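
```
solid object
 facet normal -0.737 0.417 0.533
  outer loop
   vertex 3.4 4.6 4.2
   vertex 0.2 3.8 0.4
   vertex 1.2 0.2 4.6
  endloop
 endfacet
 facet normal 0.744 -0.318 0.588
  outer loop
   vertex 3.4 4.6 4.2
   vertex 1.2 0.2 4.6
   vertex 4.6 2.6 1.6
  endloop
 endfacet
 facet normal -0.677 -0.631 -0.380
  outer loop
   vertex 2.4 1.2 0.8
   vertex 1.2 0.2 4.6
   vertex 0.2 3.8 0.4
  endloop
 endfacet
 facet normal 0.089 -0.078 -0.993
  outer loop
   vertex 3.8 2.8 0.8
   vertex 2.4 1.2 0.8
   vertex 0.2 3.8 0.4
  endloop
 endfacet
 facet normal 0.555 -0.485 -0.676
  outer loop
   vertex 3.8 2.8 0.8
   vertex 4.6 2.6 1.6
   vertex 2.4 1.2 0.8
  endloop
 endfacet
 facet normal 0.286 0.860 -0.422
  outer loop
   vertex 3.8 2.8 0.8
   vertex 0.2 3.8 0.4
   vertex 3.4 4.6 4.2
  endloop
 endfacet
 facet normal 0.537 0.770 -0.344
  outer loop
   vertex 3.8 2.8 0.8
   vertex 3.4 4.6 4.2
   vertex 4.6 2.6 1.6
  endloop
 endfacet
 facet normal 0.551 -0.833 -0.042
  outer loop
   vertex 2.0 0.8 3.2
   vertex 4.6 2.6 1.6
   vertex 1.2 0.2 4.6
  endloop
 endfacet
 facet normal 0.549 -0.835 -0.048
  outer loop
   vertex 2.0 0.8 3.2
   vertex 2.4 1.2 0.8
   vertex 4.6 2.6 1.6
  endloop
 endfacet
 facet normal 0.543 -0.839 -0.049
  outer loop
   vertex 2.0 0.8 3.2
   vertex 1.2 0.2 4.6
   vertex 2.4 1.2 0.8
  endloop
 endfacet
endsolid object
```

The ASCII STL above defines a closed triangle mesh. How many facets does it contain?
10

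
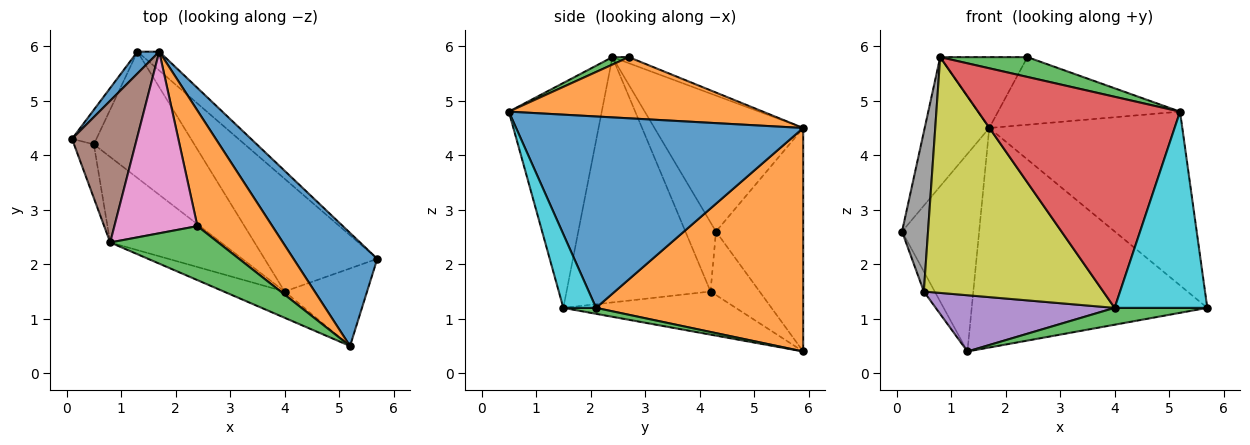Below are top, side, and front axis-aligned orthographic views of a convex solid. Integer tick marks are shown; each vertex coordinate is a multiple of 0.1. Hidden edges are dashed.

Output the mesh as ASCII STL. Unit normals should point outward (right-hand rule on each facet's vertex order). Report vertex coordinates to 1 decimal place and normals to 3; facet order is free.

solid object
 facet normal -0.747 0.661 0.073
  outer loop
   vertex 1.7 5.9 4.5
   vertex 1.3 5.9 0.4
   vertex 0.1 4.3 2.6
  endloop
 endfacet
 facet normal 0.659 0.749 -0.064
  outer loop
   vertex 1.7 5.9 4.5
   vertex 5.7 2.1 1.2
   vertex 1.3 5.9 0.4
  endloop
 endfacet
 facet normal 0.052 -0.148 -0.988
  outer loop
   vertex 4.0 1.5 1.2
   vertex 1.3 5.9 0.4
   vertex 5.7 2.1 1.2
  endloop
 endfacet
 facet normal -0.914 0.203 -0.351
  outer loop
   vertex 0.5 4.2 1.5
   vertex 0.1 4.3 2.6
   vertex 1.3 5.9 0.4
  endloop
 endfacet
 facet normal -0.365 -0.379 -0.851
  outer loop
   vertex 0.5 4.2 1.5
   vertex 1.3 5.9 0.4
   vertex 4.0 1.5 1.2
  endloop
 endfacet
 facet normal -0.841 0.365 0.401
  outer loop
   vertex 0.8 2.4 5.8
   vertex 1.7 5.9 4.5
   vertex 0.1 4.3 2.6
  endloop
 endfacet
 facet normal -0.068 0.363 0.929
  outer loop
   vertex 0.8 2.4 5.8
   vertex 2.4 2.7 5.8
   vertex 1.7 5.9 4.5
  endloop
 endfacet
 facet normal -0.744 -0.633 -0.213
  outer loop
   vertex 0.8 2.4 5.8
   vertex 0.1 4.3 2.6
   vertex 0.5 4.2 1.5
  endloop
 endfacet
 facet normal -0.602 -0.750 -0.272
  outer loop
   vertex 0.8 2.4 5.8
   vertex 0.5 4.2 1.5
   vertex 4.0 1.5 1.2
  endloop
 endfacet
 facet normal 0.312 -0.884 -0.349
  outer loop
   vertex 5.2 0.5 4.8
   vertex 4.0 1.5 1.2
   vertex 5.7 2.1 1.2
  endloop
 endfacet
 facet normal 0.780 0.524 0.341
  outer loop
   vertex 5.2 0.5 4.8
   vertex 5.7 2.1 1.2
   vertex 1.7 5.9 4.5
  endloop
 endfacet
 facet normal 0.576 0.413 0.705
  outer loop
   vertex 5.2 0.5 4.8
   vertex 1.7 5.9 4.5
   vertex 2.4 2.7 5.8
  endloop
 endfacet
 facet normal 0.064 -0.344 0.937
  outer loop
   vertex 5.2 0.5 4.8
   vertex 2.4 2.7 5.8
   vertex 0.8 2.4 5.8
  endloop
 endfacet
 facet normal -0.415 -0.903 -0.112
  outer loop
   vertex 5.2 0.5 4.8
   vertex 0.8 2.4 5.8
   vertex 4.0 1.5 1.2
  endloop
 endfacet
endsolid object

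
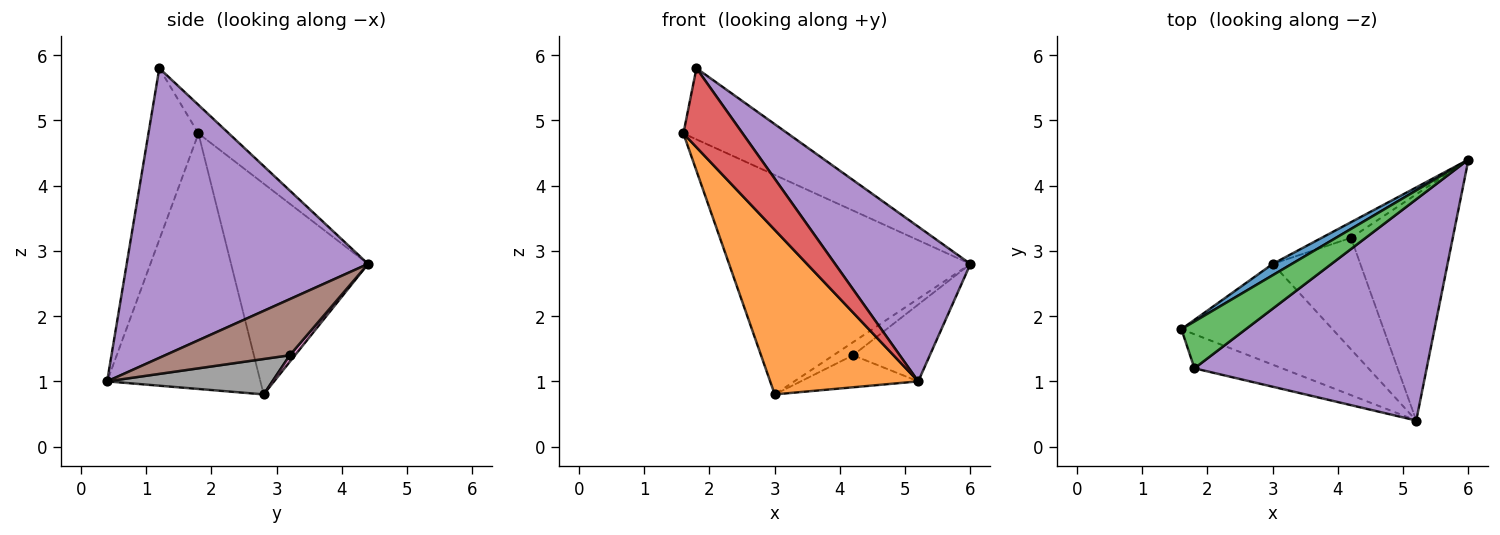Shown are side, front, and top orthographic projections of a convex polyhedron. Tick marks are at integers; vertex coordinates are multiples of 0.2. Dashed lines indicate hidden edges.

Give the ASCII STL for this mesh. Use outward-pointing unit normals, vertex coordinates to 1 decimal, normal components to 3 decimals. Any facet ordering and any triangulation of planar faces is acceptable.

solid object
 facet normal -0.493 0.869 0.045
  outer loop
   vertex 3.0 2.8 0.8
   vertex 1.6 1.8 4.8
   vertex 6.0 4.4 2.8
  endloop
 endfacet
 facet normal -0.662 -0.639 -0.391
  outer loop
   vertex 3.0 2.8 0.8
   vertex 5.2 0.4 1.0
   vertex 1.6 1.8 4.8
  endloop
 endfacet
 facet normal -0.237 0.812 0.534
  outer loop
   vertex 1.8 1.2 5.8
   vertex 6.0 4.4 2.8
   vertex 1.6 1.8 4.8
  endloop
 endfacet
 facet normal -0.613 -0.726 -0.313
  outer loop
   vertex 1.8 1.2 5.8
   vertex 1.6 1.8 4.8
   vertex 5.2 0.4 1.0
  endloop
 endfacet
 facet normal 0.715 -0.401 0.573
  outer loop
   vertex 1.8 1.2 5.8
   vertex 5.2 0.4 1.0
   vertex 6.0 4.4 2.8
  endloop
 endfacet
 facet normal 0.463 0.285 -0.839
  outer loop
   vertex 4.2 3.2 1.4
   vertex 6.0 4.4 2.8
   vertex 5.2 0.4 1.0
  endloop
 endfacet
 facet normal 0.168 0.631 -0.757
  outer loop
   vertex 4.2 3.2 1.4
   vertex 3.0 2.8 0.8
   vertex 6.0 4.4 2.8
  endloop
 endfacet
 facet normal 0.362 0.257 -0.896
  outer loop
   vertex 4.2 3.2 1.4
   vertex 5.2 0.4 1.0
   vertex 3.0 2.8 0.8
  endloop
 endfacet
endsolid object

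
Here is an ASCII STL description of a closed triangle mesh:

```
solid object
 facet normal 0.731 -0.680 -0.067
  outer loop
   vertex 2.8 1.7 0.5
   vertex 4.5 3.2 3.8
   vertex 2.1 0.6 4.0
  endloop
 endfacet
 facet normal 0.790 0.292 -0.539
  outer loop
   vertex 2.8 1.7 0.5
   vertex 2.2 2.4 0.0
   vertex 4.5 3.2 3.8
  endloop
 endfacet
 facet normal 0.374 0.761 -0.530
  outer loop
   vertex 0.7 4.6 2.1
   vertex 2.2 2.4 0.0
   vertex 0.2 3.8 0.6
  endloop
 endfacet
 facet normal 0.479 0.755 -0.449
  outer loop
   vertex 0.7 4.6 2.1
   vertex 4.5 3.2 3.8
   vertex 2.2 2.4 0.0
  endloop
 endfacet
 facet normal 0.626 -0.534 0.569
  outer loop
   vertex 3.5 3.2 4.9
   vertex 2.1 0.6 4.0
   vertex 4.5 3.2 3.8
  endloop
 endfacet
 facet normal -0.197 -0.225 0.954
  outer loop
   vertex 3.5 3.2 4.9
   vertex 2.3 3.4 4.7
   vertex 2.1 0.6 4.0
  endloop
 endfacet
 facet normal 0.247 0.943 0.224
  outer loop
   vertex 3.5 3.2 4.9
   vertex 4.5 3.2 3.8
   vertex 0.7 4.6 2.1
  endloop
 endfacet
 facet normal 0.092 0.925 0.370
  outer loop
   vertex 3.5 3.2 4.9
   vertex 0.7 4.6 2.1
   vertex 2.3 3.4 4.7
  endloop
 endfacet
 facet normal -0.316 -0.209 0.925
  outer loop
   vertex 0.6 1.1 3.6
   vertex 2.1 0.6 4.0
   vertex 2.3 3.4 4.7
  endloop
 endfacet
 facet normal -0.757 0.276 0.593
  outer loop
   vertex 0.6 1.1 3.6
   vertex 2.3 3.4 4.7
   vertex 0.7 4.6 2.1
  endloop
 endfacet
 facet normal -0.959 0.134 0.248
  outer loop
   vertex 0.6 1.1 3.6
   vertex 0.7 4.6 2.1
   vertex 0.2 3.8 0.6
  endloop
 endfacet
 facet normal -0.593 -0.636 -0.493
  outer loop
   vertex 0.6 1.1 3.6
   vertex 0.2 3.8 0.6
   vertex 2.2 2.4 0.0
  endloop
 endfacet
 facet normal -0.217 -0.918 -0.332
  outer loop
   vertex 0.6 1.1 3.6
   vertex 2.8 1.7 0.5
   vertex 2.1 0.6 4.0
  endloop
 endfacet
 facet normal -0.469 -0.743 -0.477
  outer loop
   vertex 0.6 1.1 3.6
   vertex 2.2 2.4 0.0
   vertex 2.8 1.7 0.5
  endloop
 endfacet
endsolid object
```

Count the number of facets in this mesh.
14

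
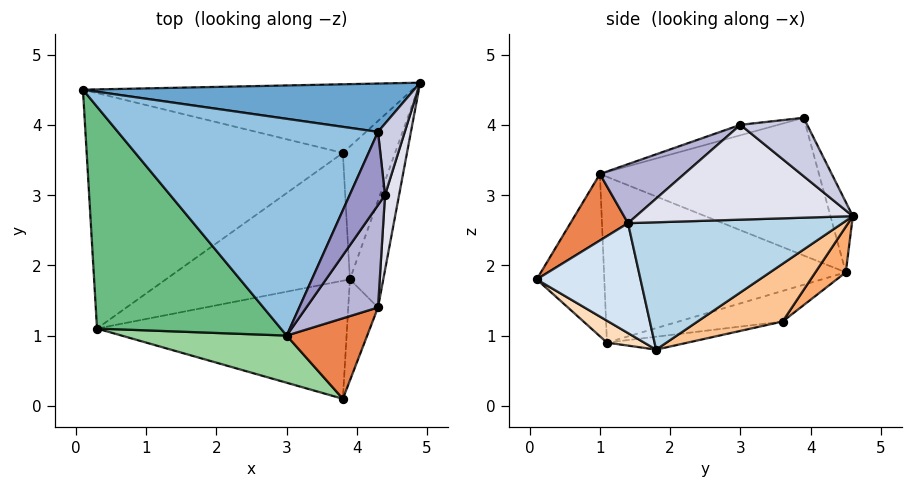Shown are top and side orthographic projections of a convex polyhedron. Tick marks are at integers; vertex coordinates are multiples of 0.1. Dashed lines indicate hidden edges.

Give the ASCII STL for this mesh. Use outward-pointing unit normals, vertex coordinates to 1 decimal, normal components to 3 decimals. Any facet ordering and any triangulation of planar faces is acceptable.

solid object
 facet normal -0.088 0.906 0.415
  outer loop
   vertex 4.3 3.9 4.1
   vertex 4.9 4.6 2.7
   vertex 0.1 4.5 1.9
  endloop
 endfacet
 facet normal -0.468 -0.034 0.883
  outer loop
   vertex 3.0 1.0 3.3
   vertex 4.3 3.9 4.1
   vertex 0.1 4.5 1.9
  endloop
 endfacet
 facet normal 0.953 -0.171 -0.250
  outer loop
   vertex 4.3 1.4 2.6
   vertex 3.9 1.8 0.8
   vertex 4.9 4.6 2.7
  endloop
 endfacet
 facet normal 0.945 -0.206 -0.256
  outer loop
   vertex 4.3 1.4 2.6
   vertex 3.8 0.1 1.8
   vertex 3.9 1.8 0.8
  endloop
 endfacet
 facet normal 0.517 -0.584 0.626
  outer loop
   vertex 4.3 1.4 2.6
   vertex 3.0 1.0 3.3
   vertex 3.8 0.1 1.8
  endloop
 endfacet
 facet normal 0.082 0.800 -0.594
  outer loop
   vertex 3.8 3.6 1.2
   vertex 0.1 4.5 1.9
   vertex 4.9 4.6 2.7
  endloop
 endfacet
 facet normal 0.729 0.187 -0.659
  outer loop
   vertex 3.8 3.6 1.2
   vertex 4.9 4.6 2.7
   vertex 3.9 1.8 0.8
  endloop
 endfacet
 facet normal 0.075 -0.509 -0.858
  outer loop
   vertex 0.3 1.1 0.9
   vertex 3.9 1.8 0.8
   vertex 3.8 0.1 1.8
  endloop
 endfacet
 facet normal -0.648 -0.250 0.719
  outer loop
   vertex 0.3 1.1 0.9
   vertex 3.0 1.0 3.3
   vertex 0.1 4.5 1.9
  endloop
 endfacet
 facet normal -0.339 -0.875 0.345
  outer loop
   vertex 0.3 1.1 0.9
   vertex 3.8 0.1 1.8
   vertex 3.0 1.0 3.3
  endloop
 endfacet
 facet normal -0.114 0.274 -0.955
  outer loop
   vertex 0.3 1.1 0.9
   vertex 0.1 4.5 1.9
   vertex 3.8 3.6 1.2
  endloop
 endfacet
 facet normal -0.068 0.213 -0.975
  outer loop
   vertex 0.3 1.1 0.9
   vertex 3.8 3.6 1.2
   vertex 3.9 1.8 0.8
  endloop
 endfacet
 facet normal -0.280 -0.137 0.950
  outer loop
   vertex 4.4 3.0 4.0
   vertex 4.3 3.9 4.1
   vertex 3.0 1.0 3.3
  endloop
 endfacet
 facet normal 0.517 -0.582 0.628
  outer loop
   vertex 4.4 3.0 4.0
   vertex 3.0 1.0 3.3
   vertex 4.3 1.4 2.6
  endloop
 endfacet
 facet normal 0.908 0.055 0.416
  outer loop
   vertex 4.4 3.0 4.0
   vertex 4.9 4.6 2.7
   vertex 4.3 3.9 4.1
  endloop
 endfacet
 facet normal 0.972 -0.187 0.144
  outer loop
   vertex 4.4 3.0 4.0
   vertex 4.3 1.4 2.6
   vertex 4.9 4.6 2.7
  endloop
 endfacet
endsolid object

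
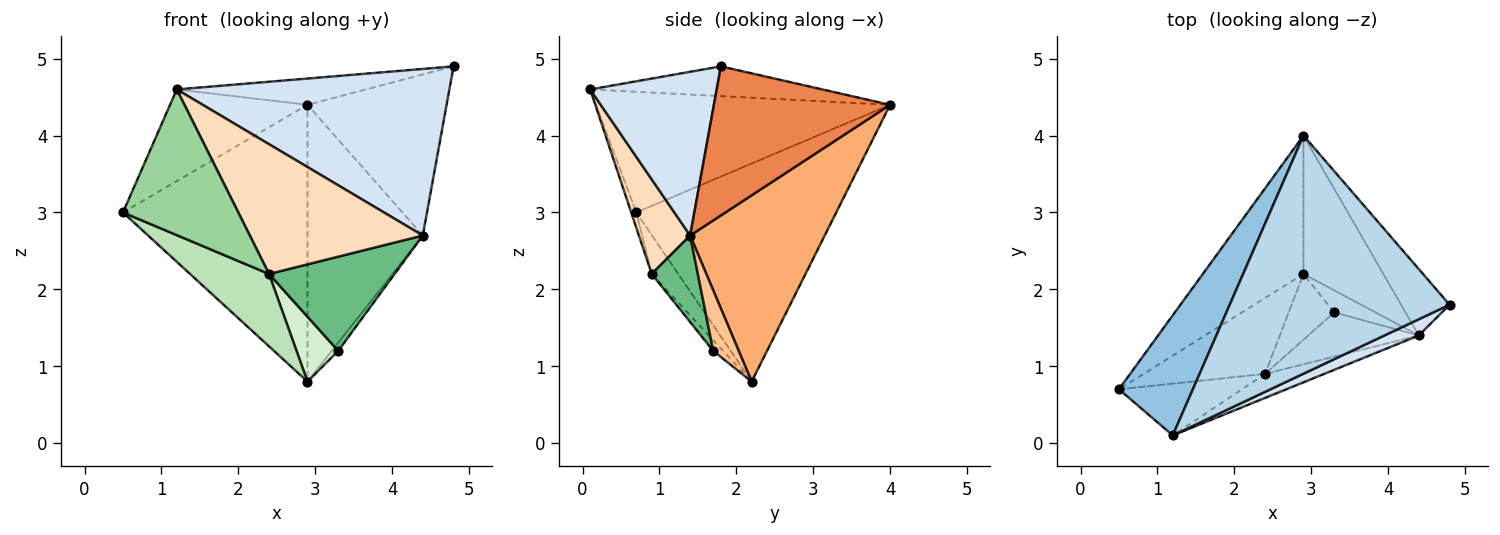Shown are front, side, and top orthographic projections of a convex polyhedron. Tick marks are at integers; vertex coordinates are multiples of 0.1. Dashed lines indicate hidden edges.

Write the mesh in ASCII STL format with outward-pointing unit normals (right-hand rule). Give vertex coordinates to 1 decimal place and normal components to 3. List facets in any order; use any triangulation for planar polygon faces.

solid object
 facet normal -0.696 0.642 -0.321
  outer loop
   vertex 2.9 2.2 0.8
   vertex 0.5 0.7 3.0
   vertex 2.9 4.0 4.4
  endloop
 endfacet
 facet normal -0.792 0.370 0.485
  outer loop
   vertex 1.2 0.1 4.6
   vertex 2.9 4.0 4.4
   vertex 0.5 0.7 3.0
  endloop
 endfacet
 facet normal -0.133 0.109 0.985
  outer loop
   vertex 1.2 0.1 4.6
   vertex 4.8 1.8 4.9
   vertex 2.9 4.0 4.4
  endloop
 endfacet
 facet normal 0.419 -0.904 0.088
  outer loop
   vertex 4.4 1.4 2.7
   vertex 4.8 1.8 4.9
   vertex 1.2 0.1 4.6
  endloop
 endfacet
 facet normal 0.760 0.600 -0.247
  outer loop
   vertex 4.4 1.4 2.7
   vertex 2.9 4.0 4.4
   vertex 4.8 1.8 4.9
  endloop
 endfacet
 facet normal 0.722 0.619 -0.309
  outer loop
   vertex 4.4 1.4 2.7
   vertex 2.9 2.2 0.8
   vertex 2.9 4.0 4.4
  endloop
 endfacet
 facet normal 0.808 0.205 -0.552
  outer loop
   vertex 3.3 1.7 1.2
   vertex 2.9 2.2 0.8
   vertex 4.4 1.4 2.7
  endloop
 endfacet
 facet normal 0.280 -0.944 -0.175
  outer loop
   vertex 2.4 0.9 2.2
   vertex 4.4 1.4 2.7
   vertex 1.2 0.1 4.6
  endloop
 endfacet
 facet normal 0.316 -0.859 -0.403
  outer loop
   vertex 2.4 0.9 2.2
   vertex 3.3 1.7 1.2
   vertex 4.4 1.4 2.7
  endloop
 endfacet
 facet normal -0.042 -0.941 -0.335
  outer loop
   vertex 2.4 0.9 2.2
   vertex 1.2 0.1 4.6
   vertex 0.5 0.7 3.0
  endloop
 endfacet
 facet normal -0.226 -0.672 -0.705
  outer loop
   vertex 2.4 0.9 2.2
   vertex 0.5 0.7 3.0
   vertex 2.9 2.2 0.8
  endloop
 endfacet
 facet normal -0.164 -0.693 -0.702
  outer loop
   vertex 2.4 0.9 2.2
   vertex 2.9 2.2 0.8
   vertex 3.3 1.7 1.2
  endloop
 endfacet
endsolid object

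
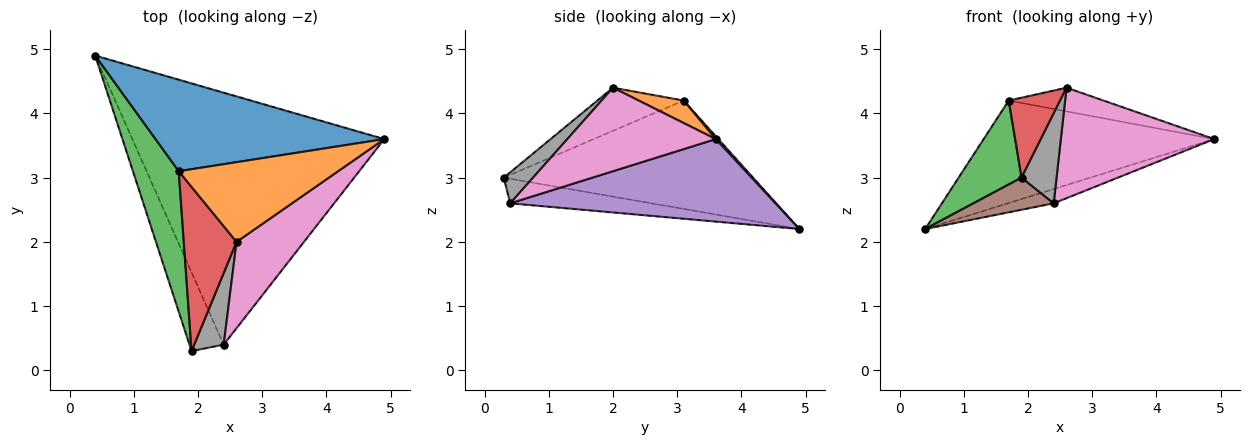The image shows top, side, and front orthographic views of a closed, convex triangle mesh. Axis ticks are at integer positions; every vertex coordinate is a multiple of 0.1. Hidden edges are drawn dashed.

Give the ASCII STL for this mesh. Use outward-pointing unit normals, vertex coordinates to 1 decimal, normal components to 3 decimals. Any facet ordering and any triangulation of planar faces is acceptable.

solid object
 facet normal 0.008 0.746 0.666
  outer loop
   vertex 1.7 3.1 4.2
   vertex 4.9 3.6 3.6
   vertex 0.4 4.9 2.2
  endloop
 endfacet
 facet normal 0.134 0.282 0.950
  outer loop
   vertex 1.7 3.1 4.2
   vertex 2.6 2.0 4.4
   vertex 4.9 3.6 3.6
  endloop
 endfacet
 facet normal -0.897 -0.227 0.379
  outer loop
   vertex 1.7 3.1 4.2
   vertex 0.4 4.9 2.2
   vertex 1.9 0.3 3.0
  endloop
 endfacet
 facet normal -0.592 -0.353 0.724
  outer loop
   vertex 1.7 3.1 4.2
   vertex 1.9 0.3 3.0
   vertex 2.6 2.0 4.4
  endloop
 endfacet
 facet normal 0.311 0.054 -0.949
  outer loop
   vertex 2.4 0.4 2.6
   vertex 0.4 4.9 2.2
   vertex 4.9 3.6 3.6
  endloop
 endfacet
 facet normal -0.554 -0.315 -0.771
  outer loop
   vertex 2.4 0.4 2.6
   vertex 1.9 0.3 3.0
   vertex 0.4 4.9 2.2
  endloop
 endfacet
 facet normal 0.606 -0.627 0.490
  outer loop
   vertex 2.4 0.4 2.6
   vertex 4.9 3.6 3.6
   vertex 2.6 2.0 4.4
  endloop
 endfacet
 facet normal 0.548 -0.655 0.521
  outer loop
   vertex 2.4 0.4 2.6
   vertex 2.6 2.0 4.4
   vertex 1.9 0.3 3.0
  endloop
 endfacet
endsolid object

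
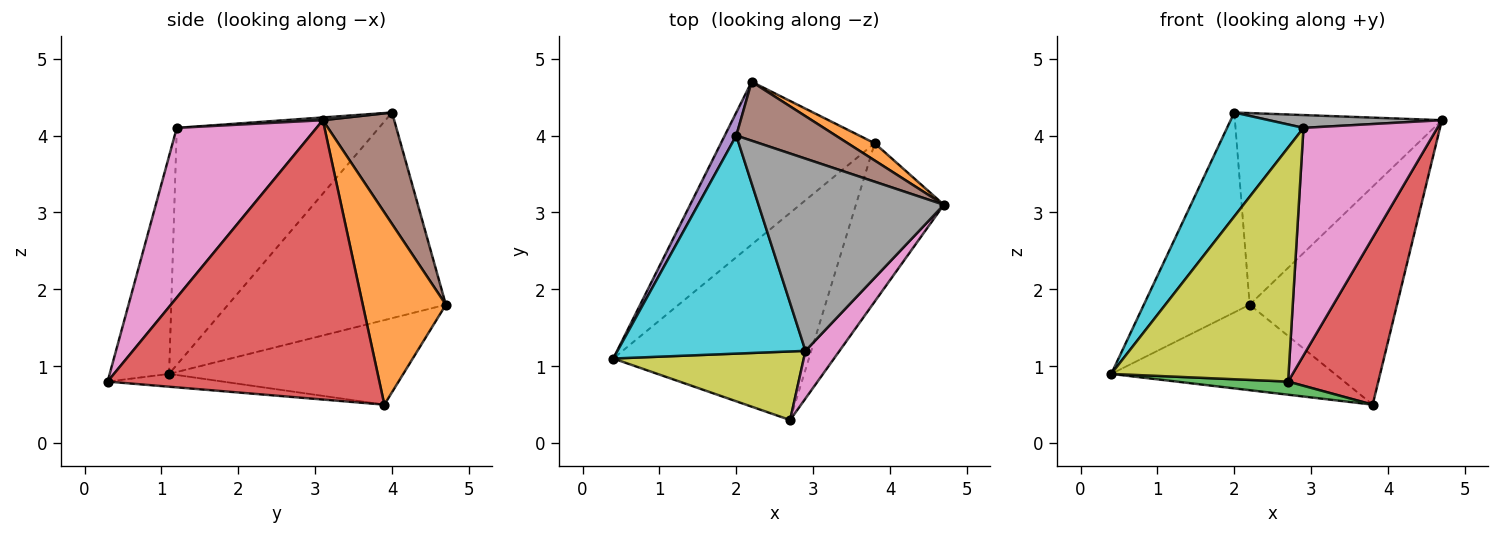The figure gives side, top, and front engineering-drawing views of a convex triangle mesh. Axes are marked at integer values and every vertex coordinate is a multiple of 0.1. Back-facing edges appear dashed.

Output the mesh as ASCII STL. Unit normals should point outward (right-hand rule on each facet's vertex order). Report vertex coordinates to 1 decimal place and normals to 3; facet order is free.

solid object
 facet normal -0.438 0.418 -0.796
  outer loop
   vertex 3.8 3.9 0.5
   vertex 0.4 1.1 0.9
   vertex 2.2 4.7 1.8
  endloop
 endfacet
 facet normal 0.490 0.869 0.069
  outer loop
   vertex 3.8 3.9 0.5
   vertex 2.2 4.7 1.8
   vertex 4.7 3.1 4.2
  endloop
 endfacet
 facet normal -0.065 -0.063 -0.996
  outer loop
   vertex 2.7 0.3 0.8
   vertex 0.4 1.1 0.9
   vertex 3.8 3.9 0.5
  endloop
 endfacet
 facet normal 0.909 -0.302 -0.286
  outer loop
   vertex 2.7 0.3 0.8
   vertex 3.8 3.9 0.5
   vertex 4.7 3.1 4.2
  endloop
 endfacet
 facet normal -0.898 0.437 0.050
  outer loop
   vertex 2.0 4.0 4.3
   vertex 2.2 4.7 1.8
   vertex 0.4 1.1 0.9
  endloop
 endfacet
 facet normal 0.313 0.908 0.279
  outer loop
   vertex 2.0 4.0 4.3
   vertex 4.7 3.1 4.2
   vertex 2.2 4.7 1.8
  endloop
 endfacet
 facet normal 0.715 -0.685 0.143
  outer loop
   vertex 2.9 1.2 4.1
   vertex 2.7 0.3 0.8
   vertex 4.7 3.1 4.2
  endloop
 endfacet
 facet normal 0.015 -0.067 0.998
  outer loop
   vertex 2.9 1.2 4.1
   vertex 4.7 3.1 4.2
   vertex 2.0 4.0 4.3
  endloop
 endfacet
 facet normal -0.306 -0.914 0.268
  outer loop
   vertex 2.9 1.2 4.1
   vertex 0.4 1.1 0.9
   vertex 2.7 0.3 0.8
  endloop
 endfacet
 facet normal -0.751 -0.284 0.596
  outer loop
   vertex 2.9 1.2 4.1
   vertex 2.0 4.0 4.3
   vertex 0.4 1.1 0.9
  endloop
 endfacet
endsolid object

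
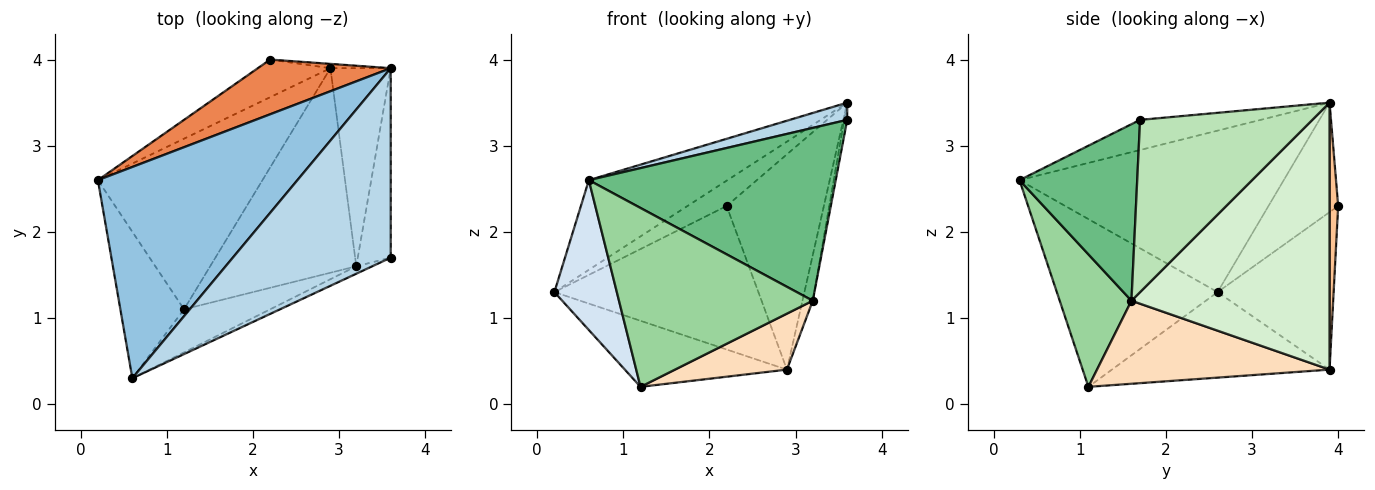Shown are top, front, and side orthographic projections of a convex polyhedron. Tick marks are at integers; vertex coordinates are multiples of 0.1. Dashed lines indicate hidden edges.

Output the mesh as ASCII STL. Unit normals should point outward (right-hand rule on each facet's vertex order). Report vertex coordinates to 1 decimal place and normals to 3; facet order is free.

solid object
 facet normal -0.436 0.325 -0.839
  outer loop
   vertex 2.9 3.9 0.4
   vertex 1.2 1.1 0.2
   vertex 0.2 2.6 1.3
  endloop
 endfacet
 facet normal -0.597 0.313 0.738
  outer loop
   vertex 0.6 0.3 2.6
   vertex 3.6 3.9 3.5
   vertex 0.2 2.6 1.3
  endloop
 endfacet
 facet normal -0.187 -0.089 0.978
  outer loop
   vertex 0.6 0.3 2.6
   vertex 3.6 1.7 3.3
   vertex 3.6 3.9 3.5
  endloop
 endfacet
 facet normal -0.879 -0.341 -0.333
  outer loop
   vertex 0.6 0.3 2.6
   vertex 0.2 2.6 1.3
   vertex 1.2 1.1 0.2
  endloop
 endfacet
 facet normal -0.599 0.336 0.727
  outer loop
   vertex 2.2 4.0 2.3
   vertex 0.2 2.6 1.3
   vertex 3.6 3.9 3.5
  endloop
 endfacet
 facet normal -0.482 0.847 -0.222
  outer loop
   vertex 2.2 4.0 2.3
   vertex 2.9 3.9 0.4
   vertex 0.2 2.6 1.3
  endloop
 endfacet
 facet normal 0.088 0.996 -0.020
  outer loop
   vertex 2.2 4.0 2.3
   vertex 3.6 3.9 3.5
   vertex 2.9 3.9 0.4
  endloop
 endfacet
 facet normal 0.481 -0.231 -0.846
  outer loop
   vertex 3.2 1.6 1.2
   vertex 1.2 1.1 0.2
   vertex 2.9 3.9 0.4
  endloop
 endfacet
 facet normal 0.430 -0.902 -0.039
  outer loop
   vertex 3.2 1.6 1.2
   vertex 3.6 1.7 3.3
   vertex 0.6 0.3 2.6
  endloop
 endfacet
 facet normal 0.339 -0.915 -0.220
  outer loop
   vertex 3.2 1.6 1.2
   vertex 0.6 0.3 2.6
   vertex 1.2 1.1 0.2
  endloop
 endfacet
 facet normal 0.982 0.017 -0.188
  outer loop
   vertex 3.2 1.6 1.2
   vertex 3.6 3.9 3.5
   vertex 3.6 1.7 3.3
  endloop
 endfacet
 facet normal 0.974 0.051 -0.220
  outer loop
   vertex 3.2 1.6 1.2
   vertex 2.9 3.9 0.4
   vertex 3.6 3.9 3.5
  endloop
 endfacet
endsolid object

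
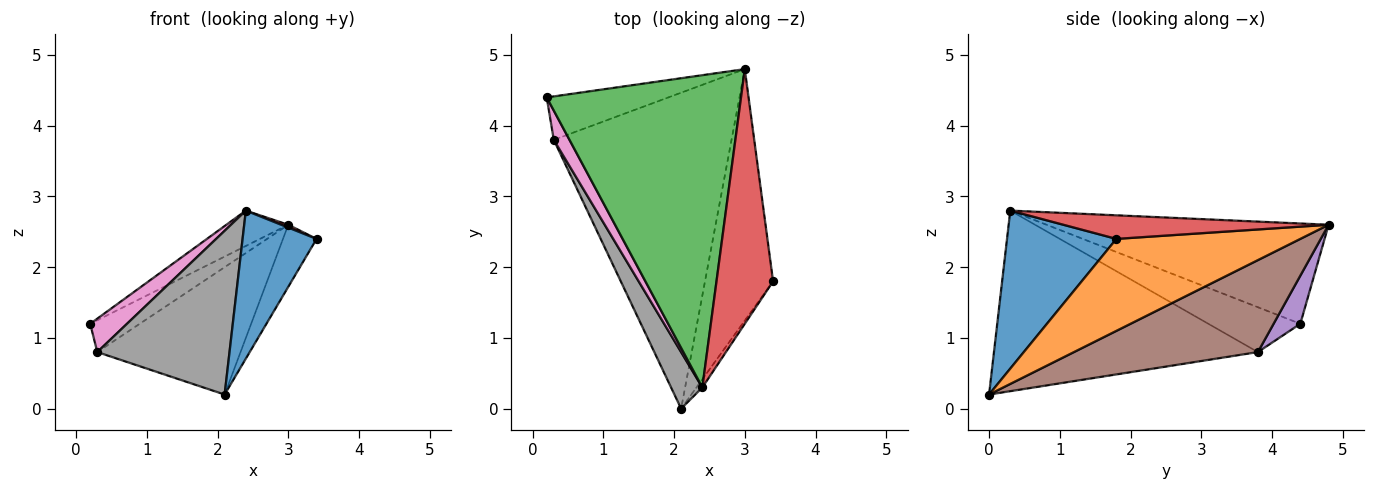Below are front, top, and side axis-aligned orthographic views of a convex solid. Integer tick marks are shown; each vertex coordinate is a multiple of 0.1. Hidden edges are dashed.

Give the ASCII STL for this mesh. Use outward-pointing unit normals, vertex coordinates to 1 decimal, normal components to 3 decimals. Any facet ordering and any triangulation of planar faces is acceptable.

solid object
 facet normal 0.828 -0.560 -0.031
  outer loop
   vertex 2.4 0.3 2.8
   vertex 2.1 0.0 0.2
   vertex 3.4 1.8 2.4
  endloop
 endfacet
 facet normal 0.795 0.145 -0.589
  outer loop
   vertex 3.0 4.8 2.6
   vertex 3.4 1.8 2.4
   vertex 2.1 0.0 0.2
  endloop
 endfacet
 facet normal -0.456 0.100 0.884
  outer loop
   vertex 3.0 4.8 2.6
   vertex 0.2 4.4 1.2
   vertex 2.4 0.3 2.8
  endloop
 endfacet
 facet normal 0.385 -0.010 0.923
  outer loop
   vertex 3.0 4.8 2.6
   vertex 2.4 0.3 2.8
   vertex 3.4 1.8 2.4
  endloop
 endfacet
 facet normal 0.304 0.563 -0.769
  outer loop
   vertex 0.3 3.8 0.8
   vertex 0.2 4.4 1.2
   vertex 3.0 4.8 2.6
  endloop
 endfacet
 facet normal 0.433 0.337 -0.836
  outer loop
   vertex 0.3 3.8 0.8
   vertex 3.0 4.8 2.6
   vertex 2.1 0.0 0.2
  endloop
 endfacet
 facet normal -0.883 -0.353 0.309
  outer loop
   vertex 0.3 3.8 0.8
   vertex 2.4 0.3 2.8
   vertex 0.2 4.4 1.2
  endloop
 endfacet
 facet normal -0.884 -0.443 0.153
  outer loop
   vertex 0.3 3.8 0.8
   vertex 2.1 0.0 0.2
   vertex 2.4 0.3 2.8
  endloop
 endfacet
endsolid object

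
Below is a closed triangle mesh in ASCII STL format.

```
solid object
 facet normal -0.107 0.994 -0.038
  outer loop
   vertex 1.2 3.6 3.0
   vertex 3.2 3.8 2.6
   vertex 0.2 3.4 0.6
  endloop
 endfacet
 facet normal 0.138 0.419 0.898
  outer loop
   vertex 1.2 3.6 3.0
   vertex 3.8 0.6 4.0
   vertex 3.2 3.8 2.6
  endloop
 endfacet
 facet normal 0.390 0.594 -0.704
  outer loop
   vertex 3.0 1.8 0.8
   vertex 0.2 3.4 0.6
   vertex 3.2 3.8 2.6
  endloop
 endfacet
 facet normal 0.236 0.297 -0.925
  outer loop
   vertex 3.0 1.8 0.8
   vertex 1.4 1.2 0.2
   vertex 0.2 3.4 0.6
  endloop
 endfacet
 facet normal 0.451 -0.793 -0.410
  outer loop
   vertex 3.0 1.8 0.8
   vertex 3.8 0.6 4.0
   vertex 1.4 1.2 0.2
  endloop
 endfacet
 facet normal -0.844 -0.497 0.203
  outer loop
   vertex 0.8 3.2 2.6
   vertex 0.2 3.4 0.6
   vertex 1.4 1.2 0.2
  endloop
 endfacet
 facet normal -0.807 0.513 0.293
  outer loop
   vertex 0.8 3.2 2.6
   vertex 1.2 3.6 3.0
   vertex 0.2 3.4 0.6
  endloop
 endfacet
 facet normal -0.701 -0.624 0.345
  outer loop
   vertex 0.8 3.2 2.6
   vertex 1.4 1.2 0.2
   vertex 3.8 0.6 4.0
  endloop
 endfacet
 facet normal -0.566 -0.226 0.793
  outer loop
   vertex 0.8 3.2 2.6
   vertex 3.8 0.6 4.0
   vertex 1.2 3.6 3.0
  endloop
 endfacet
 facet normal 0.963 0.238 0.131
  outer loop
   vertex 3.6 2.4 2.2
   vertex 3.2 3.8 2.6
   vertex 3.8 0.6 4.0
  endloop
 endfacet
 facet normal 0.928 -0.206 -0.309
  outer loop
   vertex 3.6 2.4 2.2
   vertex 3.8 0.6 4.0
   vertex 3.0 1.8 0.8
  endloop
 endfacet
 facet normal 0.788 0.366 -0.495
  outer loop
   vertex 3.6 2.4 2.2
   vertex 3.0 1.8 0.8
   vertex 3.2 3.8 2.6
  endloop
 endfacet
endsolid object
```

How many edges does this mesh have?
18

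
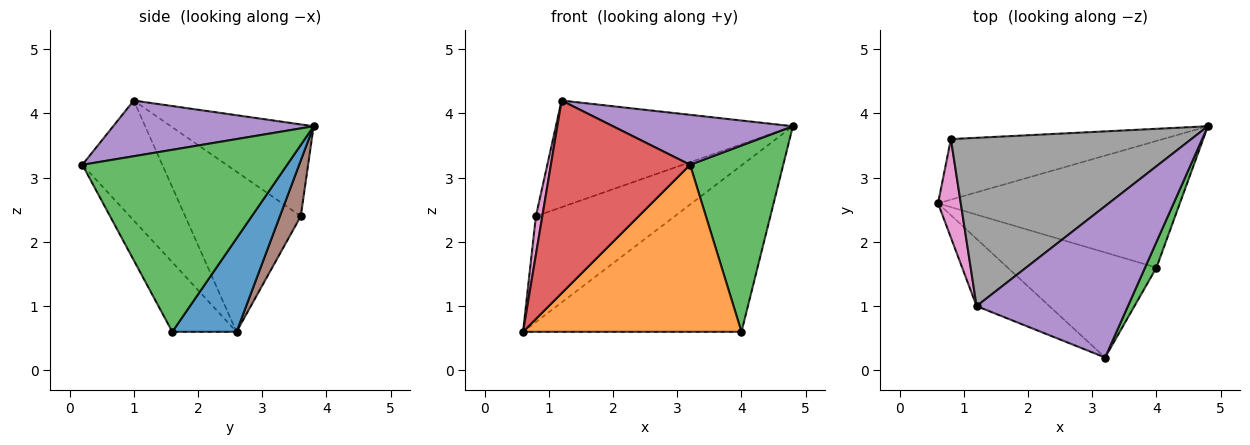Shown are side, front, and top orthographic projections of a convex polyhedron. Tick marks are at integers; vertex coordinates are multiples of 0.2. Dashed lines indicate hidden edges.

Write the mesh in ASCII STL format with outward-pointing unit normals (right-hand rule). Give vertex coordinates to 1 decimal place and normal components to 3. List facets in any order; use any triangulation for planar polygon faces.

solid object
 facet normal 0.228 0.775 -0.590
  outer loop
   vertex 4.0 1.6 0.6
   vertex 0.6 2.6 0.6
   vertex 4.8 3.8 3.8
  endloop
 endfacet
 facet normal -0.242 -0.821 -0.517
  outer loop
   vertex 4.0 1.6 0.6
   vertex 3.2 0.2 3.2
   vertex 0.6 2.6 0.6
  endloop
 endfacet
 facet normal 0.909 -0.413 0.057
  outer loop
   vertex 4.0 1.6 0.6
   vertex 4.8 3.8 3.8
   vertex 3.2 0.2 3.2
  endloop
 endfacet
 facet normal -0.477 -0.830 -0.289
  outer loop
   vertex 1.2 1.0 4.2
   vertex 0.6 2.6 0.6
   vertex 3.2 0.2 3.2
  endloop
 endfacet
 facet normal 0.330 -0.296 0.896
  outer loop
   vertex 1.2 1.0 4.2
   vertex 3.2 0.2 3.2
   vertex 4.8 3.8 3.8
  endloop
 endfacet
 facet normal 0.129 0.861 -0.493
  outer loop
   vertex 0.8 3.6 2.4
   vertex 4.8 3.8 3.8
   vertex 0.6 2.6 0.6
  endloop
 endfacet
 facet normal -0.989 -0.055 0.140
  outer loop
   vertex 0.8 3.6 2.4
   vertex 0.6 2.6 0.6
   vertex 1.2 1.0 4.2
  endloop
 endfacet
 facet normal -0.307 0.509 0.804
  outer loop
   vertex 0.8 3.6 2.4
   vertex 1.2 1.0 4.2
   vertex 4.8 3.8 3.8
  endloop
 endfacet
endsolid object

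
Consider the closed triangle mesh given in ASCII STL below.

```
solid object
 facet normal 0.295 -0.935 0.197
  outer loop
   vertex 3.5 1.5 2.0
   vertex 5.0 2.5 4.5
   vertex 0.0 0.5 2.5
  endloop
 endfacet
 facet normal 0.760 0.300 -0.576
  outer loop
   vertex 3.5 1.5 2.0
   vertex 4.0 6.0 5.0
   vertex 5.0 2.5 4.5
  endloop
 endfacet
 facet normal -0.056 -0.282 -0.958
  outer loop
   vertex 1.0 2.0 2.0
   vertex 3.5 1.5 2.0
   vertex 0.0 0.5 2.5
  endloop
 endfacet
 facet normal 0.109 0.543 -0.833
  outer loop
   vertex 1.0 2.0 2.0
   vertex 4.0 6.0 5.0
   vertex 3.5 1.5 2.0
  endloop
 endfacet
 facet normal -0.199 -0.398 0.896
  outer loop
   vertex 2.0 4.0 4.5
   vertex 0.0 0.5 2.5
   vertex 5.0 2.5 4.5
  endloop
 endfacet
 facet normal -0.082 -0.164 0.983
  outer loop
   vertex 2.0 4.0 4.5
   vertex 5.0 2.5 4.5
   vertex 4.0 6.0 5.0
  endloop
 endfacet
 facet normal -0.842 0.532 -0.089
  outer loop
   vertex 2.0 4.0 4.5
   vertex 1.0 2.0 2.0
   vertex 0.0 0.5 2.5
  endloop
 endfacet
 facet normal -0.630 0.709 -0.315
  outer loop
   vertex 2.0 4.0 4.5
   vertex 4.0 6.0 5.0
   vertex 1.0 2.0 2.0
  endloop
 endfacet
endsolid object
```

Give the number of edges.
12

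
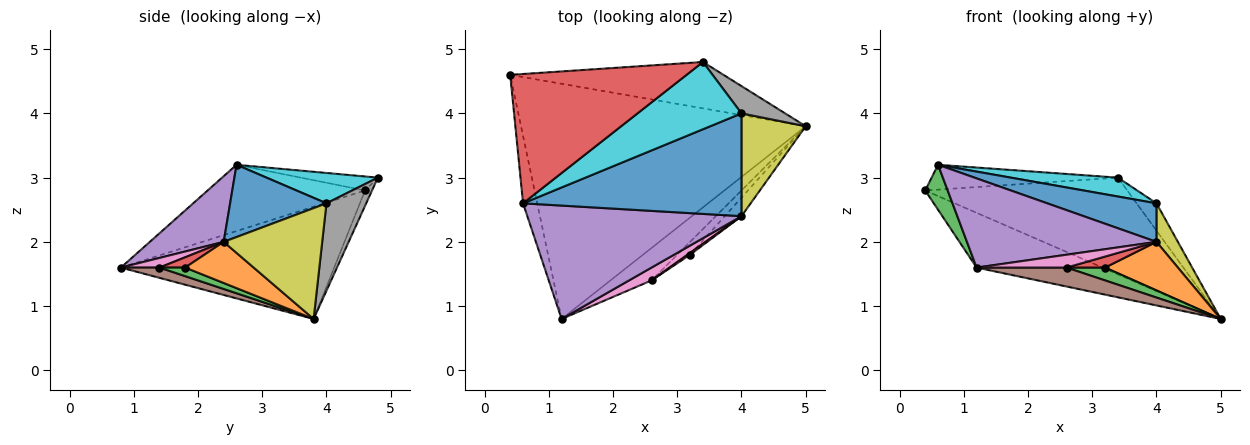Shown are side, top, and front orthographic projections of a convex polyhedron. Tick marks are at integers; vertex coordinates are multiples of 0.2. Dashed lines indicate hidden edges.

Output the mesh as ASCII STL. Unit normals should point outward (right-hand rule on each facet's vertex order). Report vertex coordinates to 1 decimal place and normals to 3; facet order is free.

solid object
 facet normal -0.359 0.212 -0.909
  outer loop
   vertex 1.2 0.8 1.6
   vertex 0.4 4.6 2.8
   vertex 5.0 3.8 0.8
  endloop
 endfacet
 facet normal -0.031 0.901 -0.432
  outer loop
   vertex 3.4 4.8 3.0
   vertex 5.0 3.8 0.8
   vertex 0.4 4.6 2.8
  endloop
 endfacet
 facet normal -0.968 -0.138 -0.208
  outer loop
   vertex 0.6 2.6 3.2
   vertex 0.4 4.6 2.8
   vertex 1.2 0.8 1.6
  endloop
 endfacet
 facet normal -0.078 0.188 0.979
  outer loop
   vertex 0.6 2.6 3.2
   vertex 3.4 4.8 3.0
   vertex 0.4 4.6 2.8
  endloop
 endfacet
 facet normal 0.234 -0.601 0.764
  outer loop
   vertex 4.0 2.4 2.0
   vertex 0.6 2.6 3.2
   vertex 1.2 0.8 1.6
  endloop
 endfacet
 facet normal 0.211 -0.493 -0.844
  outer loop
   vertex 2.6 1.4 1.6
   vertex 1.2 0.8 1.6
   vertex 5.0 3.8 0.8
  endloop
 endfacet
 facet normal 0.290 -0.677 0.677
  outer loop
   vertex 2.6 1.4 1.6
   vertex 4.0 2.4 2.0
   vertex 1.2 0.8 1.6
  endloop
 endfacet
 facet normal 0.816 0.408 0.408
  outer loop
   vertex 4.0 4.0 2.6
   vertex 5.0 3.8 0.8
   vertex 3.4 4.8 3.0
  endloop
 endfacet
 facet normal 0.850 -0.185 0.493
  outer loop
   vertex 4.0 4.0 2.6
   vertex 4.0 2.4 2.0
   vertex 5.0 3.8 0.8
  endloop
 endfacet
 facet normal 0.271 -0.260 0.927
  outer loop
   vertex 4.0 4.0 2.6
   vertex 3.4 4.8 3.0
   vertex 0.6 2.6 3.2
  endloop
 endfacet
 facet normal 0.296 -0.335 0.894
  outer loop
   vertex 4.0 4.0 2.6
   vertex 0.6 2.6 3.2
   vertex 4.0 2.4 2.0
  endloop
 endfacet
 facet normal 0.660 -0.702 -0.268
  outer loop
   vertex 3.2 1.8 1.6
   vertex 5.0 3.8 0.8
   vertex 4.0 2.4 2.0
  endloop
 endfacet
 facet normal 0.426 -0.640 -0.640
  outer loop
   vertex 3.2 1.8 1.6
   vertex 2.6 1.4 1.6
   vertex 5.0 3.8 0.8
  endloop
 endfacet
 facet normal 0.549 -0.824 0.137
  outer loop
   vertex 3.2 1.8 1.6
   vertex 4.0 2.4 2.0
   vertex 2.6 1.4 1.6
  endloop
 endfacet
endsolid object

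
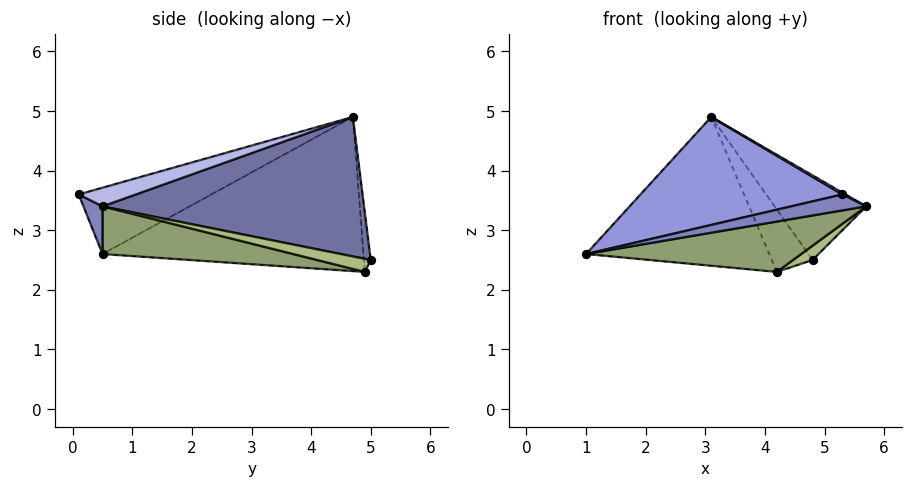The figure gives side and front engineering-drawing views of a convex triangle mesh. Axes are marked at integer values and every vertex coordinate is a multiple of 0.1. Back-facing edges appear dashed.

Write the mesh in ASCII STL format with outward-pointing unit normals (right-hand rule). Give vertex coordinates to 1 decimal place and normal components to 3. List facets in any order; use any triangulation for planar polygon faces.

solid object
 facet normal 0.770 0.270 0.579
  outer loop
   vertex 3.1 4.7 4.9
   vertex 5.7 0.5 3.4
   vertex 4.8 5.0 2.5
  endloop
 endfacet
 facet normal 0.140 -0.551 -0.823
  outer loop
   vertex 5.3 0.1 3.6
   vertex 1.0 0.5 2.6
   vertex 5.7 0.5 3.4
  endloop
 endfacet
 facet normal -0.243 -0.370 0.897
  outer loop
   vertex 5.3 0.1 3.6
   vertex 3.1 4.7 4.9
   vertex 1.0 0.5 2.6
  endloop
 endfacet
 facet normal 0.468 -0.026 0.883
  outer loop
   vertex 5.3 0.1 3.6
   vertex 5.7 0.5 3.4
   vertex 3.1 4.7 4.9
  endloop
 endfacet
 facet normal 0.165 -0.186 -0.969
  outer loop
   vertex 4.2 4.9 2.3
   vertex 5.7 0.5 3.4
   vertex 1.0 0.5 2.6
  endloop
 endfacet
 facet normal 0.332 -0.121 -0.936
  outer loop
   vertex 4.2 4.9 2.3
   vertex 4.8 5.0 2.5
   vertex 5.7 0.5 3.4
  endloop
 endfacet
 facet normal -0.783 0.550 -0.289
  outer loop
   vertex 4.2 4.9 2.3
   vertex 1.0 0.5 2.6
   vertex 3.1 4.7 4.9
  endloop
 endfacet
 facet normal -0.166 0.986 0.006
  outer loop
   vertex 4.2 4.9 2.3
   vertex 3.1 4.7 4.9
   vertex 4.8 5.0 2.5
  endloop
 endfacet
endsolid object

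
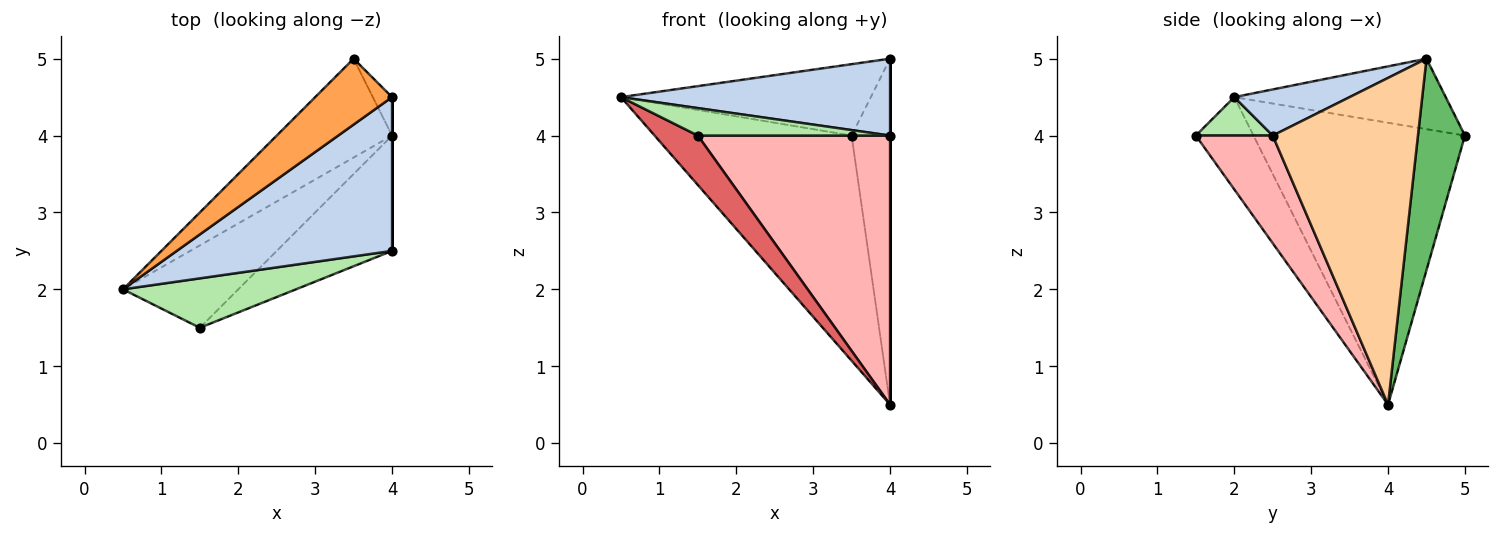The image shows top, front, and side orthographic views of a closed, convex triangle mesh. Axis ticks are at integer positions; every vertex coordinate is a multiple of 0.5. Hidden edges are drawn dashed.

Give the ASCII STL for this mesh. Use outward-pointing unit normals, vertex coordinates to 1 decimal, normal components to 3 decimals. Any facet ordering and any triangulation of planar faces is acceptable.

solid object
 facet normal -0.701 0.653 -0.287
  outer loop
   vertex 4.0 4.0 0.5
   vertex 0.5 2.0 4.5
   vertex 3.5 5.0 4.0
  endloop
 endfacet
 facet normal 0.188 -0.439 0.878
  outer loop
   vertex 4.0 4.5 5.0
   vertex 0.5 2.0 4.5
   vertex 4.0 2.5 4.0
  endloop
 endfacet
 facet normal -0.528 0.624 0.576
  outer loop
   vertex 4.0 4.5 5.0
   vertex 3.5 5.0 4.0
   vertex 0.5 2.0 4.5
  endloop
 endfacet
 facet normal 1.000 0.000 0.000
  outer loop
   vertex 4.0 4.5 5.0
   vertex 4.0 2.5 4.0
   vertex 4.0 4.0 0.5
  endloop
 endfacet
 facet normal 0.772 0.632 -0.070
  outer loop
   vertex 4.0 4.5 5.0
   vertex 4.0 4.0 0.5
   vertex 3.5 5.0 4.0
  endloop
 endfacet
 facet normal 0.191 -0.477 0.858
  outer loop
   vertex 1.5 1.5 4.0
   vertex 4.0 2.5 4.0
   vertex 0.5 2.0 4.5
  endloop
 endfacet
 facet normal -0.566 -0.424 -0.707
  outer loop
   vertex 1.5 1.5 4.0
   vertex 0.5 2.0 4.5
   vertex 4.0 4.0 0.5
  endloop
 endfacet
 facet normal 0.345 -0.863 -0.370
  outer loop
   vertex 1.5 1.5 4.0
   vertex 4.0 4.0 0.5
   vertex 4.0 2.5 4.0
  endloop
 endfacet
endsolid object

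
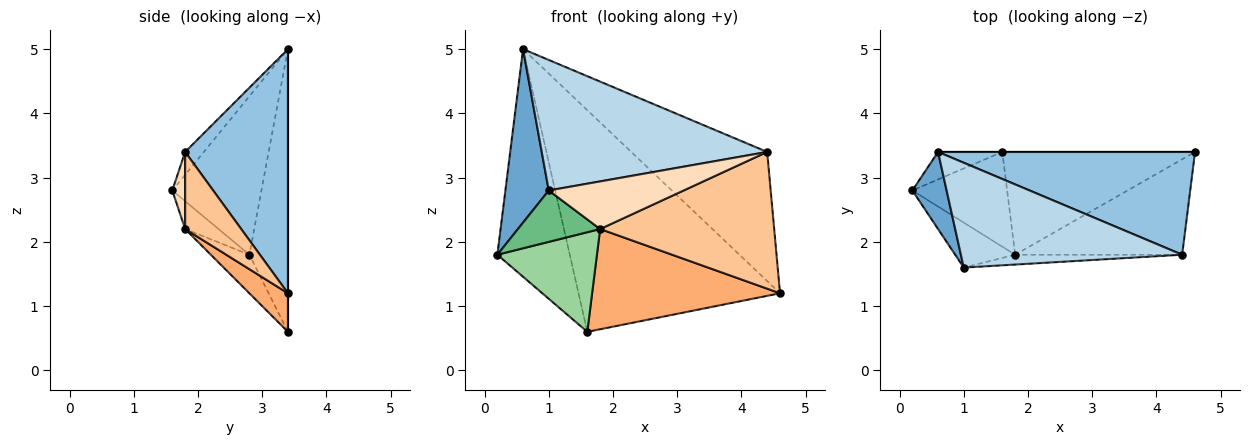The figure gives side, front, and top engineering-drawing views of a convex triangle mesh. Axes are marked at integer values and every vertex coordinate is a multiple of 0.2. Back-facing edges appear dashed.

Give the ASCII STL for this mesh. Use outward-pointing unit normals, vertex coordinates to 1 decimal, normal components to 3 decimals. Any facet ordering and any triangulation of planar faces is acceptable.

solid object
 facet normal -0.883 -0.429 0.191
  outer loop
   vertex 0.6 3.4 5.0
   vertex 0.2 2.8 1.8
   vertex 1.0 1.6 2.8
  endloop
 endfacet
 facet normal 0.509 0.673 0.536
  outer loop
   vertex 4.4 1.8 3.4
   vertex 4.6 3.4 1.2
   vertex 0.6 3.4 5.0
  endloop
 endfacet
 facet normal -0.065 -0.778 0.625
  outer loop
   vertex 4.4 1.8 3.4
   vertex 0.6 3.4 5.0
   vertex 1.0 1.6 2.8
  endloop
 endfacet
 facet normal -0.467 0.878 -0.106
  outer loop
   vertex 1.6 3.4 0.6
   vertex 0.2 2.8 1.8
   vertex 0.6 3.4 5.0
  endloop
 endfacet
 facet normal 0.000 1.000 0.000
  outer loop
   vertex 1.6 3.4 0.6
   vertex 0.6 3.4 5.0
   vertex 4.6 3.4 1.2
  endloop
 endfacet
 facet normal 0.142 -0.691 -0.709
  outer loop
   vertex 1.8 1.8 2.2
   vertex 1.6 3.4 0.6
   vertex 4.6 3.4 1.2
  endloop
 endfacet
 facet normal 0.255 -0.793 -0.553
  outer loop
   vertex 1.8 1.8 2.2
   vertex 4.6 3.4 1.2
   vertex 4.4 1.8 3.4
  endloop
 endfacet
 facet normal 0.093 -0.975 -0.201
  outer loop
   vertex 1.8 1.8 2.2
   vertex 4.4 1.8 3.4
   vertex 1.0 1.6 2.8
  endloop
 endfacet
 facet normal -0.292 -0.720 -0.630
  outer loop
   vertex 1.8 1.8 2.2
   vertex 1.0 1.6 2.8
   vertex 0.2 2.8 1.8
  endloop
 endfacet
 facet normal -0.270 -0.698 -0.664
  outer loop
   vertex 1.8 1.8 2.2
   vertex 0.2 2.8 1.8
   vertex 1.6 3.4 0.6
  endloop
 endfacet
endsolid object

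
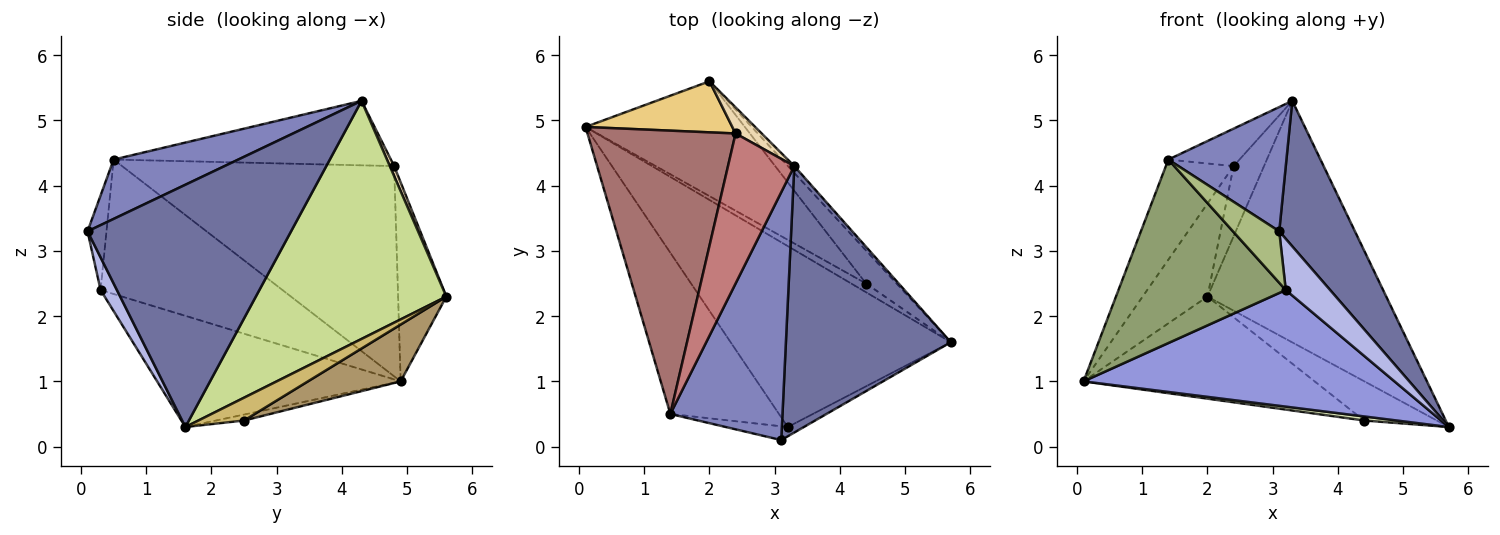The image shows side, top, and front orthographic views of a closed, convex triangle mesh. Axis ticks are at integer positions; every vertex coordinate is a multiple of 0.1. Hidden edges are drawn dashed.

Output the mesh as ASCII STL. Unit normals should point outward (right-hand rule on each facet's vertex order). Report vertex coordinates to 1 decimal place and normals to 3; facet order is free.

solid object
 facet normal 0.790 -0.294 0.538
  outer loop
   vertex 3.3 4.3 5.3
   vertex 3.1 0.1 3.3
   vertex 5.7 1.6 0.3
  endloop
 endfacet
 facet normal 0.428 -0.405 0.808
  outer loop
   vertex 1.4 0.5 4.4
   vertex 3.1 0.1 3.3
   vertex 3.3 4.3 5.3
  endloop
 endfacet
 facet normal -0.391 -0.499 -0.774
  outer loop
   vertex 3.2 0.3 2.4
   vertex 0.1 4.9 1.0
   vertex 5.7 1.6 0.3
  endloop
 endfacet
 facet normal 0.340 -0.925 -0.168
  outer loop
   vertex 3.2 0.3 2.4
   vertex 5.7 1.6 0.3
   vertex 3.1 0.1 3.3
  endloop
 endfacet
 facet normal -0.633 -0.582 -0.511
  outer loop
   vertex 3.2 0.3 2.4
   vertex 1.4 0.5 4.4
   vertex 0.1 4.9 1.0
  endloop
 endfacet
 facet normal -0.367 -0.899 -0.240
  outer loop
   vertex 3.2 0.3 2.4
   vertex 3.1 0.1 3.3
   vertex 1.4 0.5 4.4
  endloop
 endfacet
 facet normal 0.729 0.684 -0.019
  outer loop
   vertex 2.0 5.6 2.3
   vertex 3.3 4.3 5.3
   vertex 5.7 1.6 0.3
  endloop
 endfacet
 facet normal -0.341 -0.398 -0.852
  outer loop
   vertex 4.4 2.5 0.4
   vertex 5.7 1.6 0.3
   vertex 0.1 4.9 1.0
  endloop
 endfacet
 facet normal 0.258 0.642 -0.722
  outer loop
   vertex 4.4 2.5 0.4
   vertex 0.1 4.9 1.0
   vertex 2.0 5.6 2.3
  endloop
 endfacet
 facet normal 0.434 0.691 -0.579
  outer loop
   vertex 4.4 2.5 0.4
   vertex 2.0 5.6 2.3
   vertex 5.7 1.6 0.3
  endloop
 endfacet
 facet normal -0.546 0.734 0.403
  outer loop
   vertex 2.4 4.8 4.3
   vertex 2.0 5.6 2.3
   vertex 0.1 4.9 1.0
  endloop
 endfacet
 facet normal 0.133 0.929 0.345
  outer loop
   vertex 2.4 4.8 4.3
   vertex 3.3 4.3 5.3
   vertex 2.0 5.6 2.3
  endloop
 endfacet
 facet normal -0.801 0.199 0.564
  outer loop
   vertex 2.4 4.8 4.3
   vertex 0.1 4.9 1.0
   vertex 1.4 0.5 4.4
  endloop
 endfacet
 facet normal -0.686 0.176 0.706
  outer loop
   vertex 2.4 4.8 4.3
   vertex 1.4 0.5 4.4
   vertex 3.3 4.3 5.3
  endloop
 endfacet
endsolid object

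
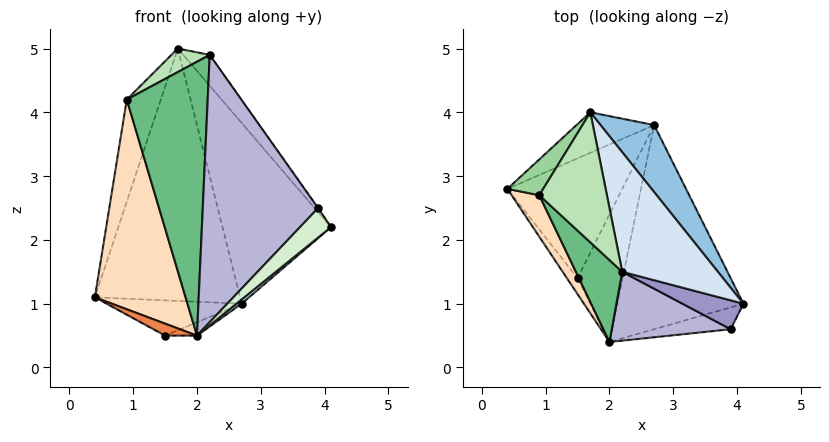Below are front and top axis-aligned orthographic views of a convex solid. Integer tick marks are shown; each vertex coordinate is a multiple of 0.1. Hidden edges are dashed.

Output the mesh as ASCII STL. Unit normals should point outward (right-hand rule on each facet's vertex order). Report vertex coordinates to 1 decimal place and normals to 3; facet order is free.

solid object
 facet normal -0.400 0.905 -0.145
  outer loop
   vertex 2.7 3.8 1.0
   vertex 0.4 2.8 1.1
   vertex 1.7 4.0 5.0
  endloop
 endfacet
 facet normal 0.845 0.502 0.186
  outer loop
   vertex 2.7 3.8 1.0
   vertex 1.7 4.0 5.0
   vertex 4.1 1.0 2.2
  endloop
 endfacet
 facet normal 0.632 -0.016 -0.775
  outer loop
   vertex 2.7 3.8 1.0
   vertex 4.1 1.0 2.2
   vertex 2.0 0.4 0.5
  endloop
 endfacet
 facet normal 0.822 0.142 0.552
  outer loop
   vertex 2.2 1.5 4.9
   vertex 4.1 1.0 2.2
   vertex 1.7 4.0 5.0
  endloop
 endfacet
 facet normal -0.768 -0.384 -0.512
  outer loop
   vertex 1.5 1.4 0.5
   vertex 2.0 0.4 0.5
   vertex 0.4 2.8 1.1
  endloop
 endfacet
 facet normal -0.162 0.278 -0.947
  outer loop
   vertex 1.5 1.4 0.5
   vertex 0.4 2.8 1.1
   vertex 2.7 3.8 1.0
  endloop
 endfacet
 facet normal 0.203 0.101 -0.974
  outer loop
   vertex 1.5 1.4 0.5
   vertex 2.7 3.8 1.0
   vertex 2.0 0.4 0.5
  endloop
 endfacet
 facet normal -0.813 -0.571 0.113
  outer loop
   vertex 0.9 2.7 4.2
   vertex 0.4 2.8 1.1
   vertex 2.0 0.4 0.5
  endloop
 endfacet
 facet normal -0.720 -0.664 0.199
  outer loop
   vertex 0.9 2.7 4.2
   vertex 2.0 0.4 0.5
   vertex 2.2 1.5 4.9
  endloop
 endfacet
 facet normal -0.881 0.446 0.157
  outer loop
   vertex 0.9 2.7 4.2
   vertex 1.7 4.0 5.0
   vertex 0.4 2.8 1.1
  endloop
 endfacet
 facet normal -0.570 -0.146 0.808
  outer loop
   vertex 0.9 2.7 4.2
   vertex 2.2 1.5 4.9
   vertex 1.7 4.0 5.0
  endloop
 endfacet
 facet normal 0.580 -0.654 -0.486
  outer loop
   vertex 3.9 0.6 2.5
   vertex 2.0 0.4 0.5
   vertex 4.1 1.0 2.2
  endloop
 endfacet
 facet normal 0.819 0.020 0.573
  outer loop
   vertex 3.9 0.6 2.5
   vertex 4.1 1.0 2.2
   vertex 2.2 1.5 4.9
  endloop
 endfacet
 facet normal -0.159 -0.956 0.246
  outer loop
   vertex 3.9 0.6 2.5
   vertex 2.2 1.5 4.9
   vertex 2.0 0.4 0.5
  endloop
 endfacet
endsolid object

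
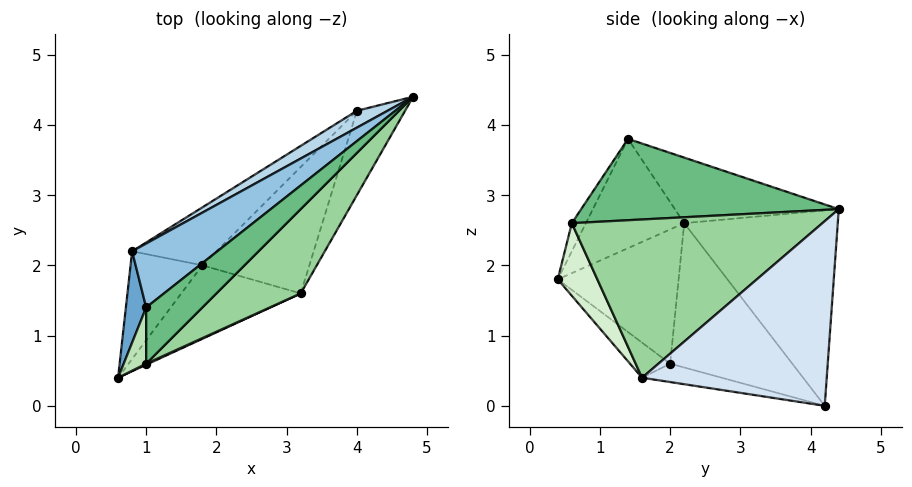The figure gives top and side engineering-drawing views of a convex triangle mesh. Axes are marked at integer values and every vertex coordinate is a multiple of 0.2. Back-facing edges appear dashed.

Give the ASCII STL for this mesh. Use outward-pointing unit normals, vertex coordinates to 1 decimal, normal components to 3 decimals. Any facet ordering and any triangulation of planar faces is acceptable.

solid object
 facet normal -0.983 0.028 0.183
  outer loop
   vertex 0.8 2.2 2.6
   vertex 0.6 0.4 1.8
   vertex 1.0 1.4 3.8
  endloop
 endfacet
 facet normal -0.423 0.720 0.550
  outer loop
   vertex 0.8 2.2 2.6
   vertex 1.0 1.4 3.8
   vertex 4.8 4.4 2.8
  endloop
 endfacet
 facet normal -0.483 0.872 0.076
  outer loop
   vertex 0.8 2.2 2.6
   vertex 4.8 4.4 2.8
   vertex 4.0 4.2 0.0
  endloop
 endfacet
 facet normal 0.917 -0.319 -0.239
  outer loop
   vertex 3.2 1.6 0.4
   vertex 4.0 4.2 0.0
   vertex 4.8 4.4 2.8
  endloop
 endfacet
 facet normal -0.843 0.294 -0.451
  outer loop
   vertex 1.8 2.0 0.6
   vertex 0.6 0.4 1.8
   vertex 0.8 2.2 2.6
  endloop
 endfacet
 facet normal -0.699 0.587 -0.408
  outer loop
   vertex 1.8 2.0 0.6
   vertex 0.8 2.2 2.6
   vertex 4.0 4.2 0.0
  endloop
 endfacet
 facet normal -0.252 -0.453 -0.855
  outer loop
   vertex 1.8 2.0 0.6
   vertex 3.2 1.6 0.4
   vertex 0.6 0.4 1.8
  endloop
 endfacet
 facet normal -0.168 -0.099 -0.981
  outer loop
   vertex 1.8 2.0 0.6
   vertex 4.0 4.2 0.0
   vertex 3.2 1.6 0.4
  endloop
 endfacet
 facet normal 0.626 -0.649 0.433
  outer loop
   vertex 1.0 0.6 2.6
   vertex 4.8 4.4 2.8
   vertex 1.0 1.4 3.8
  endloop
 endfacet
 facet normal 0.654 -0.672 0.348
  outer loop
   vertex 1.0 0.6 2.6
   vertex 3.2 1.6 0.4
   vertex 4.8 4.4 2.8
  endloop
 endfacet
 facet normal -0.570 -0.684 0.456
  outer loop
   vertex 1.0 0.6 2.6
   vertex 1.0 1.4 3.8
   vertex 0.6 0.4 1.8
  endloop
 endfacet
 facet normal 0.425 -0.905 0.014
  outer loop
   vertex 1.0 0.6 2.6
   vertex 0.6 0.4 1.8
   vertex 3.2 1.6 0.4
  endloop
 endfacet
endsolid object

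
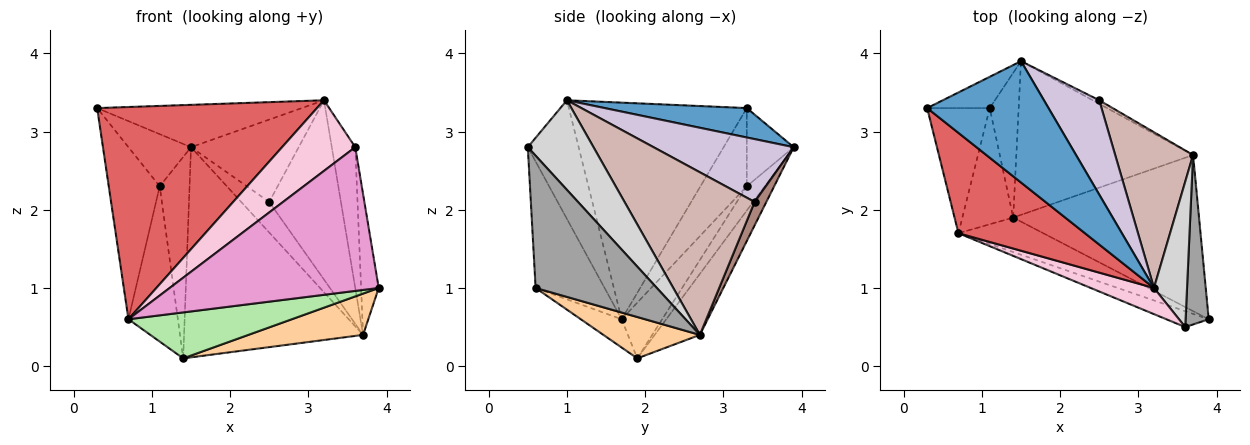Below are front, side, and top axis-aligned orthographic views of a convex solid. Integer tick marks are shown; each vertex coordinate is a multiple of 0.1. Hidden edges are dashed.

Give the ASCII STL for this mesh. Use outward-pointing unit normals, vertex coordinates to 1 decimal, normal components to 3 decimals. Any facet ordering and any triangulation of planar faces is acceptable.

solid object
 facet normal 0.223 0.321 0.920
  outer loop
   vertex 3.2 1.0 3.4
   vertex 1.5 3.9 2.8
   vertex 0.3 3.3 3.3
  endloop
 endfacet
 facet normal -0.541 0.721 -0.433
  outer loop
   vertex 1.1 3.3 2.3
   vertex 0.3 3.3 3.3
   vertex 1.5 3.9 2.8
  endloop
 endfacet
 facet normal -0.439 0.730 -0.524
  outer loop
   vertex 1.1 3.3 2.3
   vertex 1.5 3.9 2.8
   vertex 1.4 1.9 0.1
  endloop
 endfacet
 facet normal 0.210 -0.250 -0.945
  outer loop
   vertex 3.7 2.7 0.4
   vertex 3.9 0.6 1.0
   vertex 1.4 1.9 0.1
  endloop
 endfacet
 facet normal -0.200 0.791 -0.578
  outer loop
   vertex 3.7 2.7 0.4
   vertex 1.4 1.9 0.1
   vertex 1.5 3.9 2.8
  endloop
 endfacet
 facet normal -0.196 -0.784 -0.588
  outer loop
   vertex 0.7 1.7 0.6
   vertex 1.4 1.9 0.1
   vertex 3.9 0.6 1.0
  endloop
 endfacet
 facet normal -0.591 -0.730 0.345
  outer loop
   vertex 0.7 1.7 0.6
   vertex 3.2 1.0 3.4
   vertex 0.3 3.3 3.3
  endloop
 endfacet
 facet normal -0.592 0.652 -0.474
  outer loop
   vertex 0.7 1.7 0.6
   vertex 0.3 3.3 3.3
   vertex 1.1 3.3 2.3
  endloop
 endfacet
 facet normal -0.549 0.669 -0.501
  outer loop
   vertex 0.7 1.7 0.6
   vertex 1.1 3.3 2.3
   vertex 1.4 1.9 0.1
  endloop
 endfacet
 facet normal 0.650 0.500 0.572
  outer loop
   vertex 2.5 3.4 2.1
   vertex 1.5 3.9 2.8
   vertex 3.2 1.0 3.4
  endloop
 endfacet
 facet normal 0.384 0.917 -0.107
  outer loop
   vertex 2.5 3.4 2.1
   vertex 3.7 2.7 0.4
   vertex 1.5 3.9 2.8
  endloop
 endfacet
 facet normal 0.808 0.445 0.387
  outer loop
   vertex 2.5 3.4 2.1
   vertex 3.2 1.0 3.4
   vertex 3.7 2.7 0.4
  endloop
 endfacet
 facet normal -0.312 -0.944 -0.104
  outer loop
   vertex 3.6 0.5 2.8
   vertex 0.7 1.7 0.6
   vertex 3.9 0.6 1.0
  endloop
 endfacet
 facet normal -0.546 -0.786 0.291
  outer loop
   vertex 3.6 0.5 2.8
   vertex 3.2 1.0 3.4
   vertex 0.7 1.7 0.6
  endloop
 endfacet
 facet normal 0.975 0.142 0.170
  outer loop
   vertex 3.6 0.5 2.8
   vertex 3.9 0.6 1.0
   vertex 3.7 2.7 0.4
  endloop
 endfacet
 facet normal 0.890 0.318 0.328
  outer loop
   vertex 3.6 0.5 2.8
   vertex 3.7 2.7 0.4
   vertex 3.2 1.0 3.4
  endloop
 endfacet
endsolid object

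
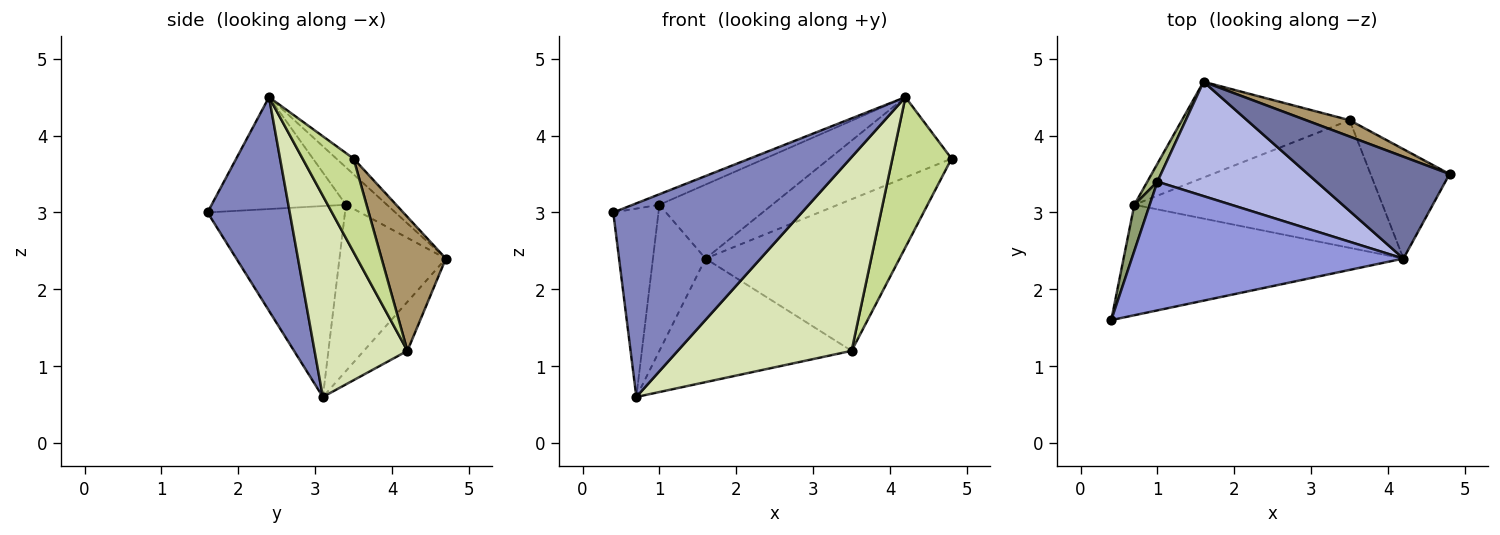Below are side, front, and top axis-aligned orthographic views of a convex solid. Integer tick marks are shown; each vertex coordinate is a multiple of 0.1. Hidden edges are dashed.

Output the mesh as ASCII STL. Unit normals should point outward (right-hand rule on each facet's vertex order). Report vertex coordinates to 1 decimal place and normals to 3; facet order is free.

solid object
 facet normal -0.087 0.616 0.783
  outer loop
   vertex 4.2 2.4 4.5
   vertex 4.8 3.5 3.7
   vertex 1.6 4.7 2.4
  endloop
 endfacet
 facet normal 0.354 -0.812 -0.463
  outer loop
   vertex 4.2 2.4 4.5
   vertex 0.4 1.6 3.0
   vertex 0.7 3.1 0.6
  endloop
 endfacet
 facet normal -0.380 0.075 0.922
  outer loop
   vertex 1.0 3.4 3.1
   vertex 0.4 1.6 3.0
   vertex 4.2 2.4 4.5
  endloop
 endfacet
 facet normal -0.194 0.533 0.824
  outer loop
   vertex 1.0 3.4 3.1
   vertex 4.2 2.4 4.5
   vertex 1.6 4.7 2.4
  endloop
 endfacet
 facet normal -0.947 0.311 0.076
  outer loop
   vertex 1.0 3.4 3.1
   vertex 0.7 3.1 0.6
   vertex 0.4 1.6 3.0
  endloop
 endfacet
 facet normal -0.895 0.442 0.054
  outer loop
   vertex 1.0 3.4 3.1
   vertex 1.6 4.7 2.4
   vertex 0.7 3.1 0.6
  endloop
 endfacet
 facet normal 0.572 -0.663 -0.483
  outer loop
   vertex 3.5 4.2 1.2
   vertex 4.8 3.5 3.7
   vertex 4.2 2.4 4.5
  endloop
 endfacet
 facet normal 0.407 -0.763 -0.502
  outer loop
   vertex 3.5 4.2 1.2
   vertex 4.2 2.4 4.5
   vertex 0.7 3.1 0.6
  endloop
 endfacet
 facet normal 0.313 0.944 0.102
  outer loop
   vertex 3.5 4.2 1.2
   vertex 1.6 4.7 2.4
   vertex 4.8 3.5 3.7
  endloop
 endfacet
 facet normal -0.176 0.778 -0.603
  outer loop
   vertex 3.5 4.2 1.2
   vertex 0.7 3.1 0.6
   vertex 1.6 4.7 2.4
  endloop
 endfacet
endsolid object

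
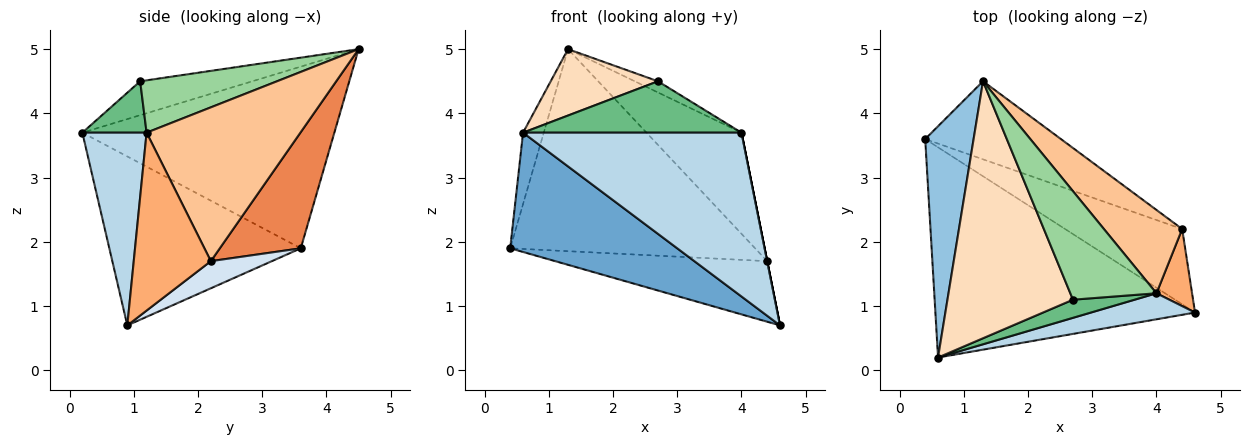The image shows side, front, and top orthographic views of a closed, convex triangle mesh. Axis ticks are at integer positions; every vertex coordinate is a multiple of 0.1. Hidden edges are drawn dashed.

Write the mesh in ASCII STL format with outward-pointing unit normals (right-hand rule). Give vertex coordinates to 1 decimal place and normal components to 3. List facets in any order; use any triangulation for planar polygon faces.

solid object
 facet normal -0.492 -0.430 -0.757
  outer loop
   vertex 0.6 0.2 3.7
   vertex 0.4 3.6 1.9
   vertex 4.6 0.9 0.7
  endloop
 endfacet
 facet normal -0.963 0.079 0.257
  outer loop
   vertex 1.3 4.5 5.0
   vertex 0.4 3.6 1.9
   vertex 0.6 0.2 3.7
  endloop
 endfacet
 facet normal 0.279 -0.948 0.151
  outer loop
   vertex 4.0 1.2 3.7
   vertex 0.6 0.2 3.7
   vertex 4.6 0.9 0.7
  endloop
 endfacet
 facet normal 0.178 0.617 -0.767
  outer loop
   vertex 4.4 2.2 1.7
   vertex 4.6 0.9 0.7
   vertex 0.4 3.6 1.9
  endloop
 endfacet
 facet normal 0.295 0.891 -0.344
  outer loop
   vertex 4.4 2.2 1.7
   vertex 0.4 3.6 1.9
   vertex 1.3 4.5 5.0
  endloop
 endfacet
 facet normal 0.981 0.000 0.196
  outer loop
   vertex 4.4 2.2 1.7
   vertex 4.0 1.2 3.7
   vertex 4.6 0.9 0.7
  endloop
 endfacet
 facet normal 0.781 0.482 0.397
  outer loop
   vertex 4.4 2.2 1.7
   vertex 1.3 4.5 5.0
   vertex 4.0 1.2 3.7
  endloop
 endfacet
 facet normal -0.253 -0.242 0.937
  outer loop
   vertex 2.7 1.1 4.5
   vertex 1.3 4.5 5.0
   vertex 0.6 0.2 3.7
  endloop
 endfacet
 facet normal 0.267 -0.909 0.321
  outer loop
   vertex 2.7 1.1 4.5
   vertex 0.6 0.2 3.7
   vertex 4.0 1.2 3.7
  endloop
 endfacet
 facet normal 0.517 0.088 0.851
  outer loop
   vertex 2.7 1.1 4.5
   vertex 4.0 1.2 3.7
   vertex 1.3 4.5 5.0
  endloop
 endfacet
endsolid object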